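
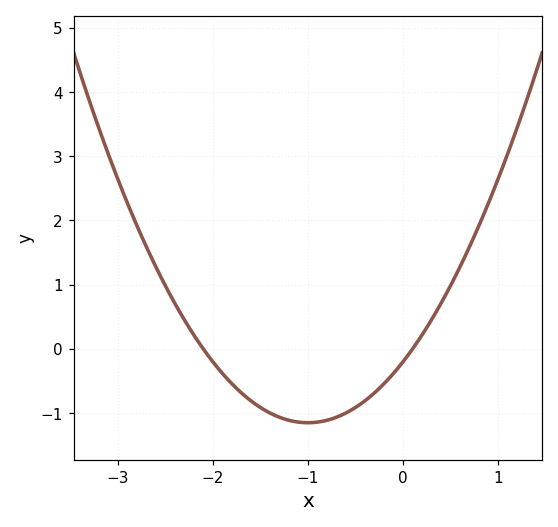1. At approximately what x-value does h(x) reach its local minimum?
-1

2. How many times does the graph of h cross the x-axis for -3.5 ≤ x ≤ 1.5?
2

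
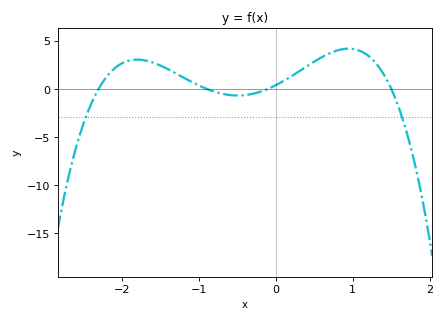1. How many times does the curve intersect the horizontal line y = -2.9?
2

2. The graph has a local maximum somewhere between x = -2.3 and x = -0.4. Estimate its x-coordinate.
-1.8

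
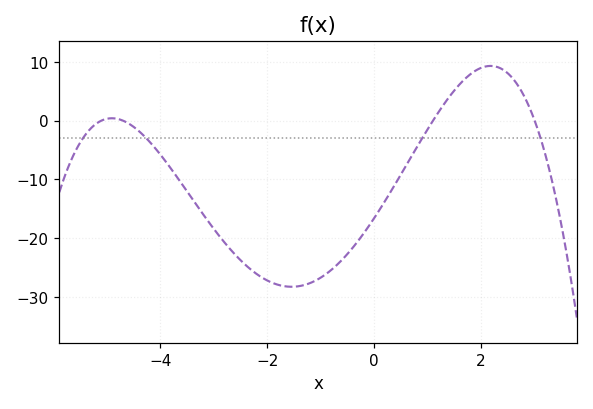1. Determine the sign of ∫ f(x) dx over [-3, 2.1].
negative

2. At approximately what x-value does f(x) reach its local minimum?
-1.54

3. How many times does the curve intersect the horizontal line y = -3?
4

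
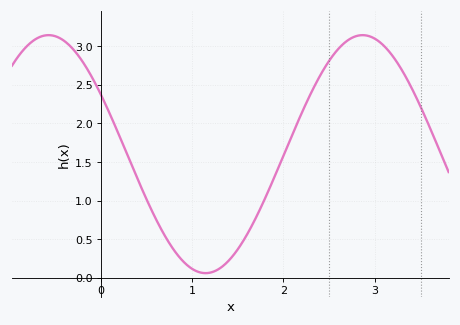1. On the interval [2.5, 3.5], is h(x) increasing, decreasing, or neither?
neither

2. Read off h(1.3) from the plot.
0.1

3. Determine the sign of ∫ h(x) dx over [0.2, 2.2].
positive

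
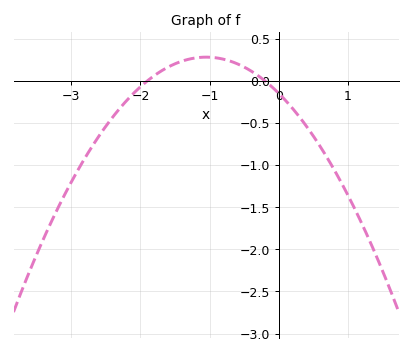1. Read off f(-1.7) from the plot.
0.1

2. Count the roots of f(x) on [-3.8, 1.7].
2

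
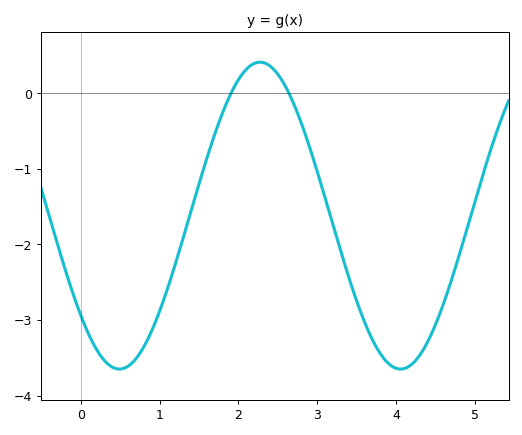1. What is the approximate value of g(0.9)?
-3.1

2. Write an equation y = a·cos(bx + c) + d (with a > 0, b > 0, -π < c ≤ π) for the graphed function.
y = 2.03cos(1.8x + 2.3) - 1.62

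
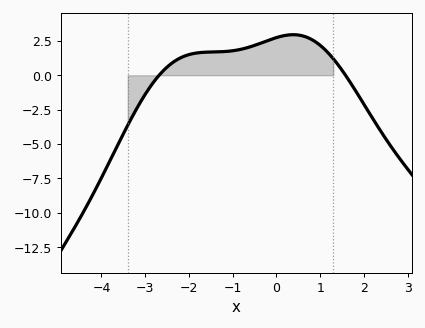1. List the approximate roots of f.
-2.6, 1.6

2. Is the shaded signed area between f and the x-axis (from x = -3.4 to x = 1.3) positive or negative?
positive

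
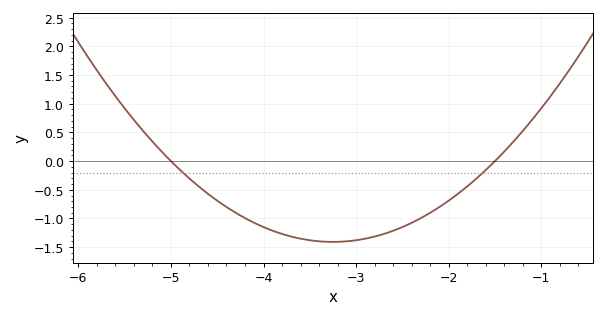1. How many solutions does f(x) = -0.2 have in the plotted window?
2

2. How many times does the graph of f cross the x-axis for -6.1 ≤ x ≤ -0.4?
2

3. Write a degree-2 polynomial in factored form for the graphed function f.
y = 0.46(x + 5)(x + 1.5)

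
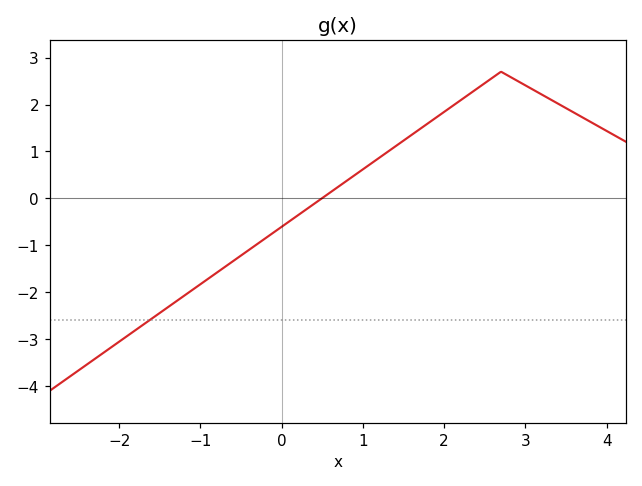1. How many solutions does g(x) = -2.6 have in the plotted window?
1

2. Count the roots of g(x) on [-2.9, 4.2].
1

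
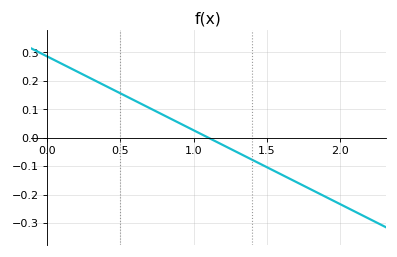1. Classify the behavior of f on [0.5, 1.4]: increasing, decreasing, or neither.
decreasing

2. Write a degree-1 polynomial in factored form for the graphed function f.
y = -0.26(x - 1.1)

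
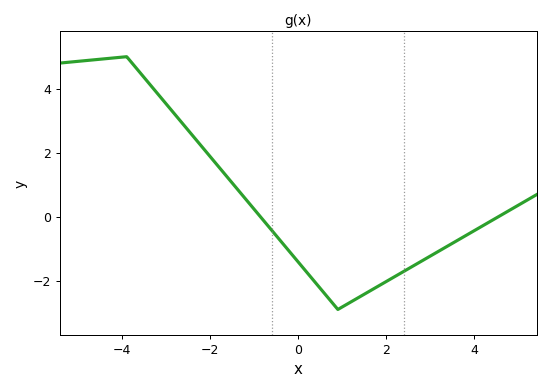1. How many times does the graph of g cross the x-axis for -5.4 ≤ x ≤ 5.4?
2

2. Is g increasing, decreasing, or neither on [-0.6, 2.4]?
neither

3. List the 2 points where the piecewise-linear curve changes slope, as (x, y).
(-3.9, 5); (0.9, -2.9)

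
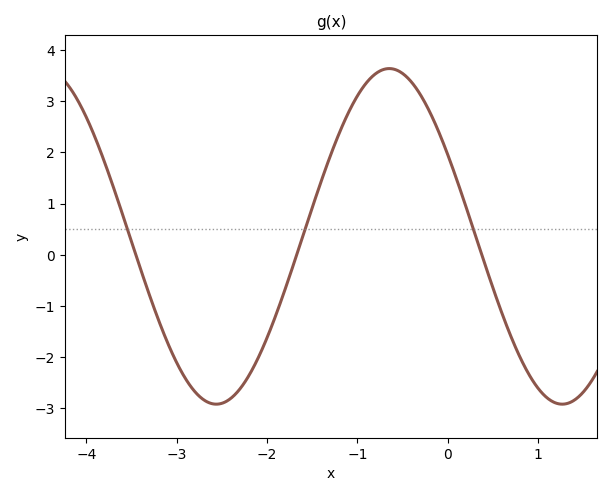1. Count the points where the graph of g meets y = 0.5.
3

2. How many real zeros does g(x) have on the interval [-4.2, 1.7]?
3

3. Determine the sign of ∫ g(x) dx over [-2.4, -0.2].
positive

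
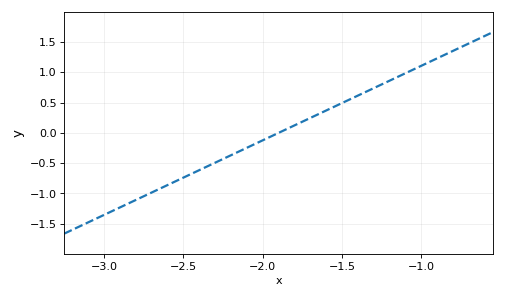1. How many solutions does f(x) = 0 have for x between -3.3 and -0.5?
1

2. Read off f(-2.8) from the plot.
-1.1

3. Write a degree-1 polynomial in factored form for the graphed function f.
y = 1.23(x + 1.9)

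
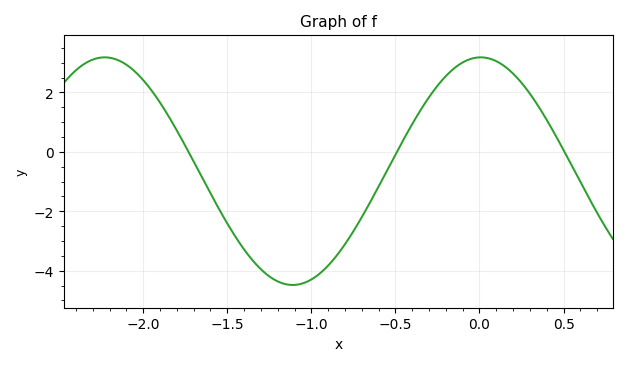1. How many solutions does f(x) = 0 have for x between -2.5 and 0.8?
3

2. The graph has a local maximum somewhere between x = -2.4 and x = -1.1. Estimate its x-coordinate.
-2.23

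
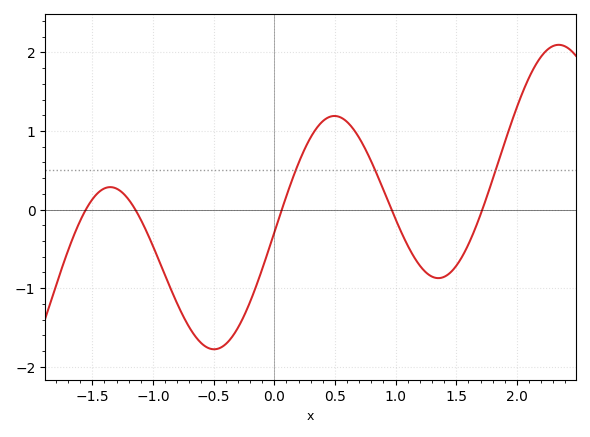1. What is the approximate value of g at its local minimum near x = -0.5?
-1.8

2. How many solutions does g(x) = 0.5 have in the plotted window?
3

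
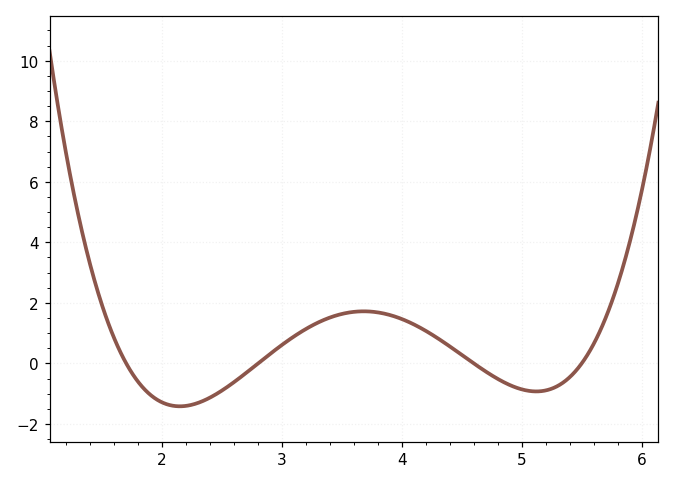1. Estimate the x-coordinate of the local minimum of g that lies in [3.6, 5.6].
5.1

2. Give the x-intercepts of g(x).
1.7, 2.8, 4.6, 5.5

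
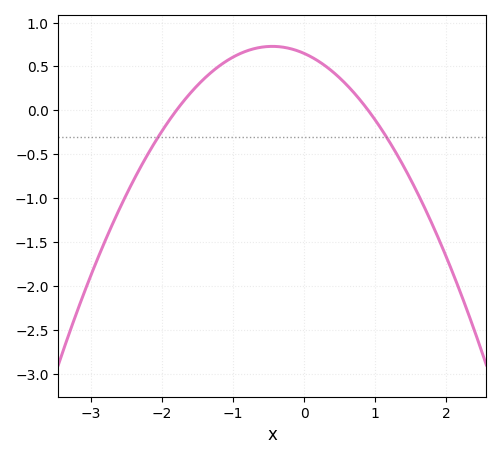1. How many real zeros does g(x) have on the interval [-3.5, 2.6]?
2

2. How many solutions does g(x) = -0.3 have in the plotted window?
2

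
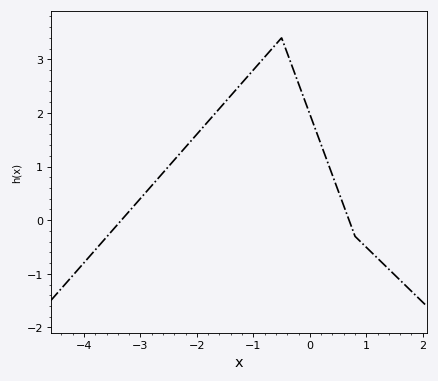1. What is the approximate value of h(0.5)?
0.554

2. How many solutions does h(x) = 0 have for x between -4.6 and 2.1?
2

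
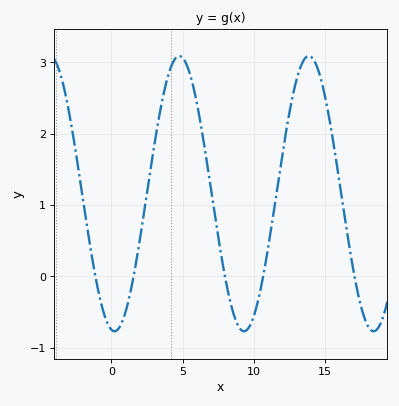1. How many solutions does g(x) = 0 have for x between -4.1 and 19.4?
5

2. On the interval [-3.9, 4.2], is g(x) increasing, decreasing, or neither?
neither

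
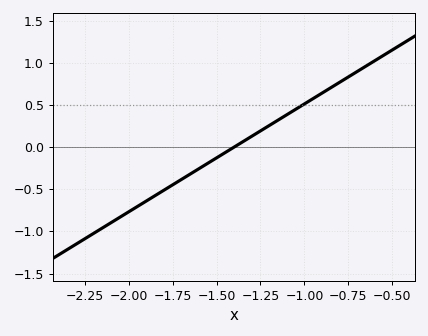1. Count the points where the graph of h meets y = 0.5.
1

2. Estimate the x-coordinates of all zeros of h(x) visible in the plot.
-1.4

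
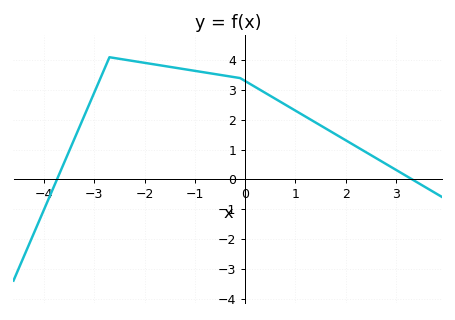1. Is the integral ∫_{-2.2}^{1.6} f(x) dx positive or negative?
positive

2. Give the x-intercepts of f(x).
-3.8, 3.4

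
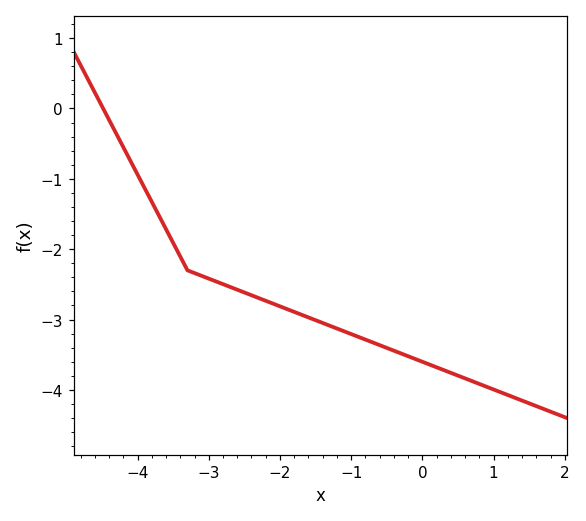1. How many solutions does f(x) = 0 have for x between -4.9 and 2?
1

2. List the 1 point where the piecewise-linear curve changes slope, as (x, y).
(-3.3, -2.3)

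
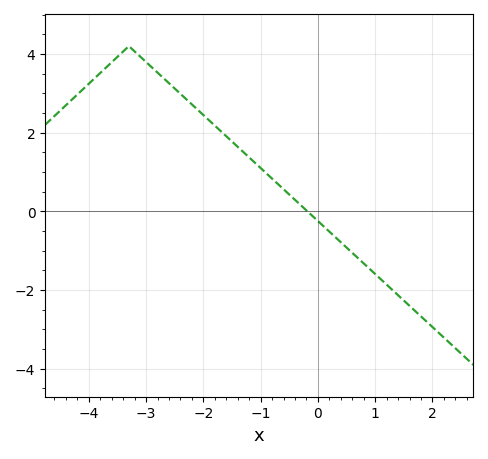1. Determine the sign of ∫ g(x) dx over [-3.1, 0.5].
positive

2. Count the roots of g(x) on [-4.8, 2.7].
1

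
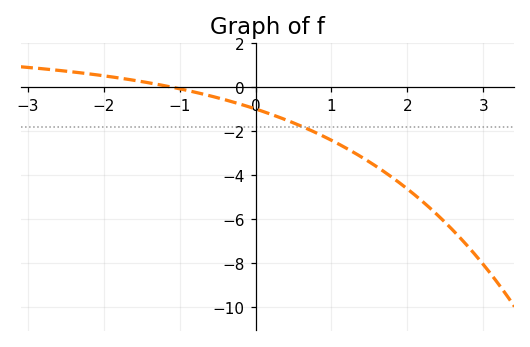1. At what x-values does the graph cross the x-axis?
-1.1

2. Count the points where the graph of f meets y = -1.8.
1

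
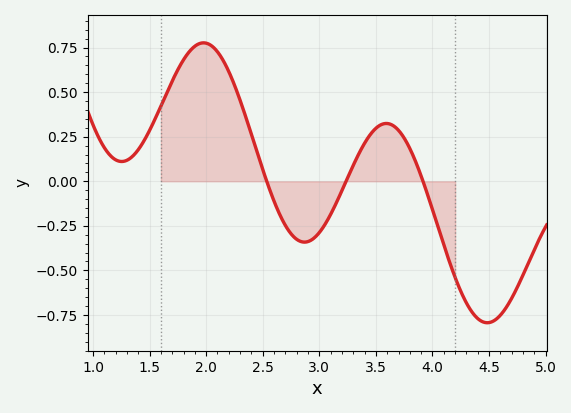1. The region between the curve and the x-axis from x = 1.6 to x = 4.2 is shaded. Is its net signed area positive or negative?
positive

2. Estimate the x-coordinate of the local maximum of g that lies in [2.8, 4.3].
3.6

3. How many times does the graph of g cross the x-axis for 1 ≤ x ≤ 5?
3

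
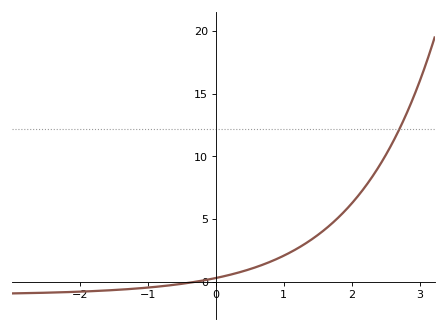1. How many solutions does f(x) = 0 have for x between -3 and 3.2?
1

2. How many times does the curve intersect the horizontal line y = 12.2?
1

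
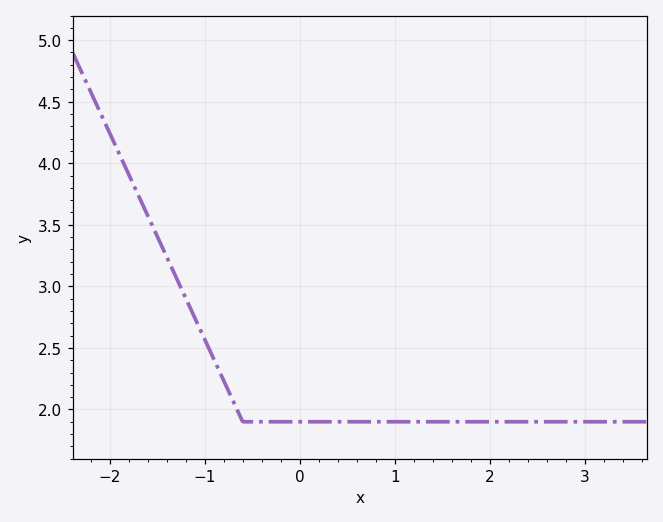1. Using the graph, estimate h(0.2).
1.9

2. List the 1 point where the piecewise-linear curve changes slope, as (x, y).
(-0.6, 1.9)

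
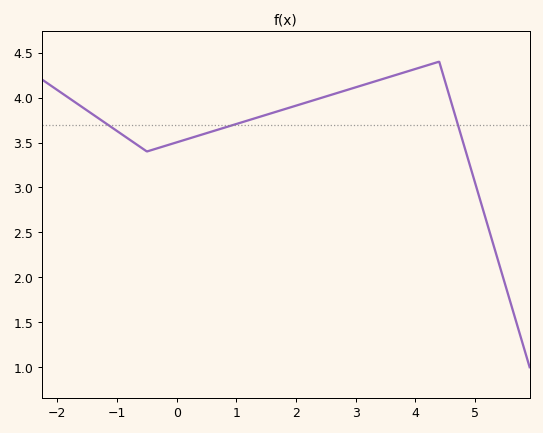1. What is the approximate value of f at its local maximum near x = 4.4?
4.4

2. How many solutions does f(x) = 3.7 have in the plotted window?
3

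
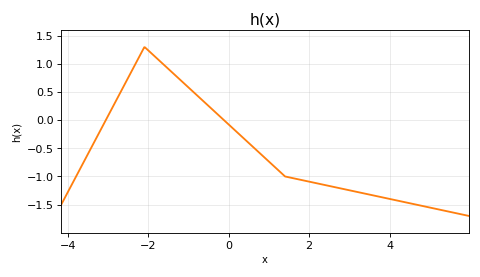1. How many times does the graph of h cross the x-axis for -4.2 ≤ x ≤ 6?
2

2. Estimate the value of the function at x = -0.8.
0.45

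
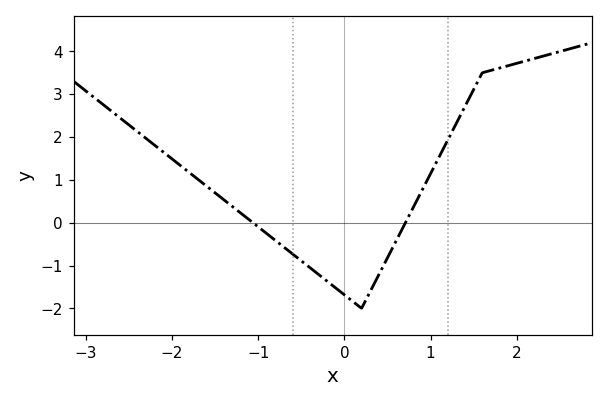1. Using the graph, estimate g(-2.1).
1.6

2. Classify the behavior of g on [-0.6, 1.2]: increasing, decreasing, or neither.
neither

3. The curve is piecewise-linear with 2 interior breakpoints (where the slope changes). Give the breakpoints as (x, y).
(0.2, -2); (1.6, 3.5)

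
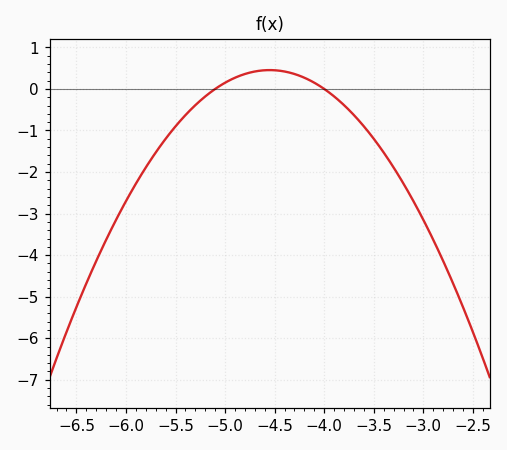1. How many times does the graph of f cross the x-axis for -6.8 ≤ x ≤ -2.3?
2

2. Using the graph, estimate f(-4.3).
0.36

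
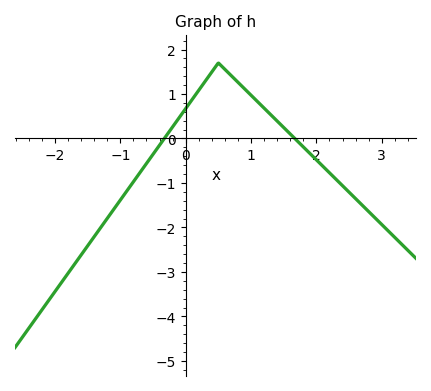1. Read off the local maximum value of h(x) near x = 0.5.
1.7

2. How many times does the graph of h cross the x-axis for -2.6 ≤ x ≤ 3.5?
2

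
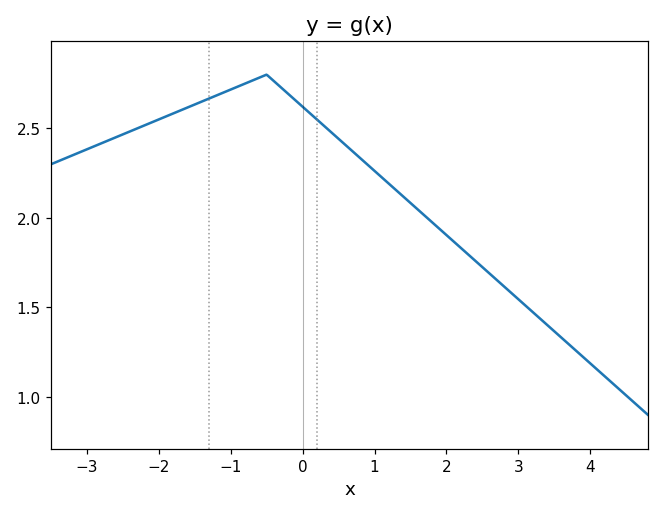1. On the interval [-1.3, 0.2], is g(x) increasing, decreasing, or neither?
neither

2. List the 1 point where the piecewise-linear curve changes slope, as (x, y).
(-0.5, 2.8)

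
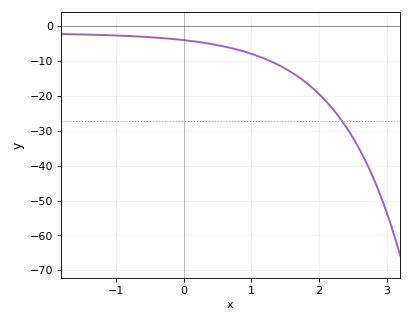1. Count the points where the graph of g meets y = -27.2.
1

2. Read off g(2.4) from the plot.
-29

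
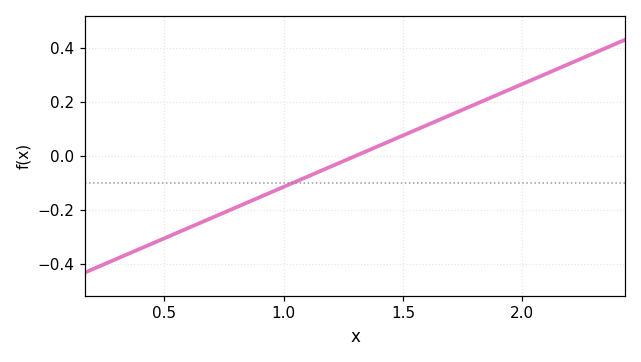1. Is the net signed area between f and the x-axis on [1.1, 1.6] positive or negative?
positive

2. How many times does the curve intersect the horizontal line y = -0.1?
1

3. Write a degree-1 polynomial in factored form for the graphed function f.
y = 0.38(x - 1.3)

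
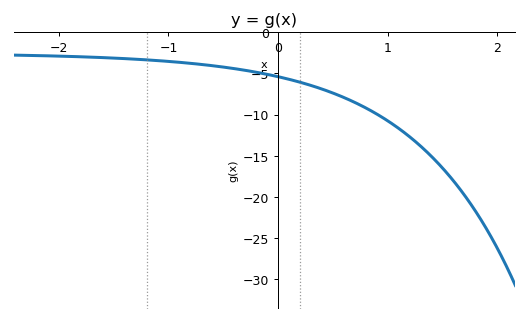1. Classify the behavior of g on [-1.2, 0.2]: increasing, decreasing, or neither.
decreasing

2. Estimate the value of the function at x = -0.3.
-4.63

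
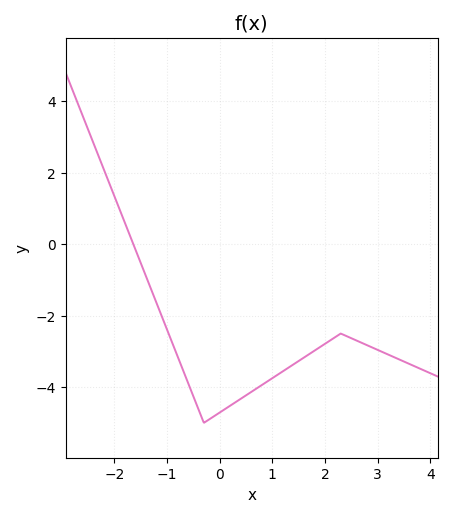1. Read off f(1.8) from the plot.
-2.98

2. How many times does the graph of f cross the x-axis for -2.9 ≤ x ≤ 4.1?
1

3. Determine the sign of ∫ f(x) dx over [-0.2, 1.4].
negative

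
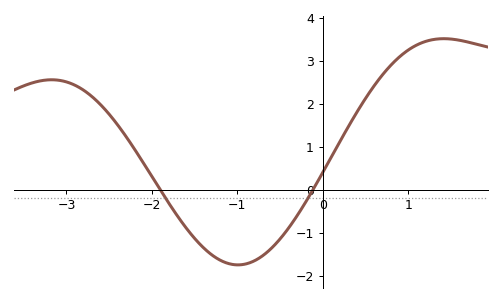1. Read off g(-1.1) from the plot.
-1.7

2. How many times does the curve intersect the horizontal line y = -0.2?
2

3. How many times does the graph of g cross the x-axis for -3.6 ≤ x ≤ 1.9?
2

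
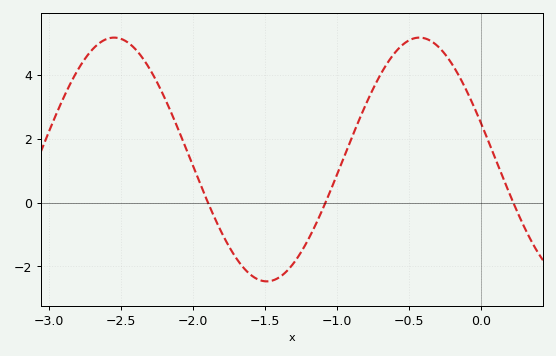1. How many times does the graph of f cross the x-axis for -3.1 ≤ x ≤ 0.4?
3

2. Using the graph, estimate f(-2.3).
4.2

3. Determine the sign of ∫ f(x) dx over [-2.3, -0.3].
positive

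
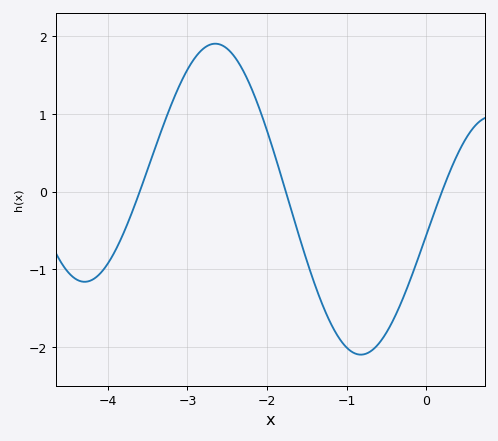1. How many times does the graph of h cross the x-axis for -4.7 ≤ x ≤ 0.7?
3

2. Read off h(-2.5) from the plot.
1.8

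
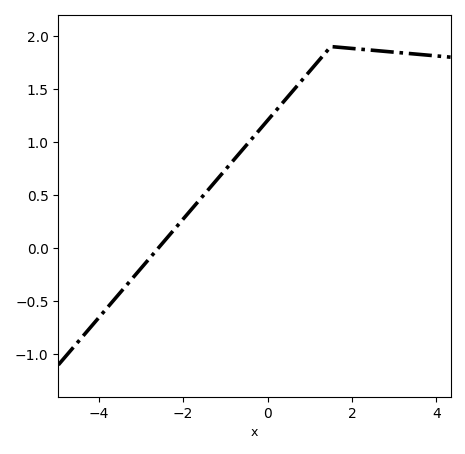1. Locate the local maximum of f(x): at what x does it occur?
1.6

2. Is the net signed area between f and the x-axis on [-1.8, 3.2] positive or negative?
positive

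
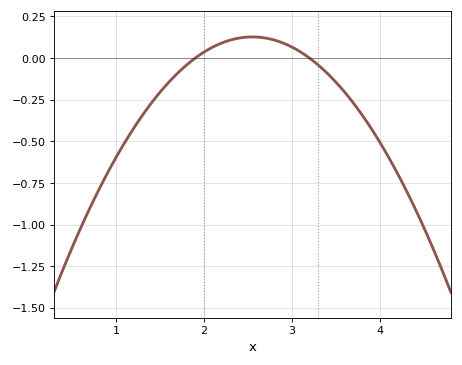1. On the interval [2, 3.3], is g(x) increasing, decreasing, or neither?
neither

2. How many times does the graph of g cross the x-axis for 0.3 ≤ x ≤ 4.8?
2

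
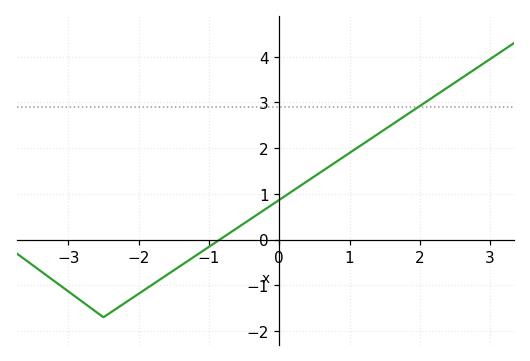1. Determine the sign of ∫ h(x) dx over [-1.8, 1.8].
positive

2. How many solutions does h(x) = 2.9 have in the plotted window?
1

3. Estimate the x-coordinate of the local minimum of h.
-2.5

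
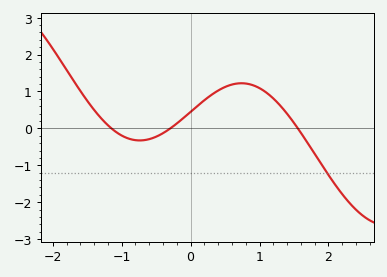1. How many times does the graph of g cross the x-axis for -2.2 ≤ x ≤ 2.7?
3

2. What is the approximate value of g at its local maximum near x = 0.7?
1.2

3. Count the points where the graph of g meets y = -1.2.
1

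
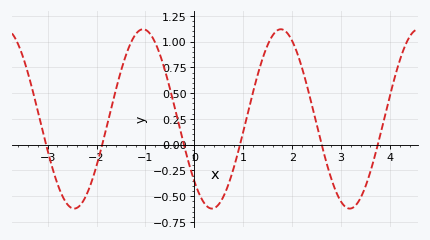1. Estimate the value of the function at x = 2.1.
0.892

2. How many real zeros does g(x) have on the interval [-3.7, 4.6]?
6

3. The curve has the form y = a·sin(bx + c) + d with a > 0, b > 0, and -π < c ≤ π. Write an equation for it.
y = 0.87sin(2.23x - 2.37) + 0.25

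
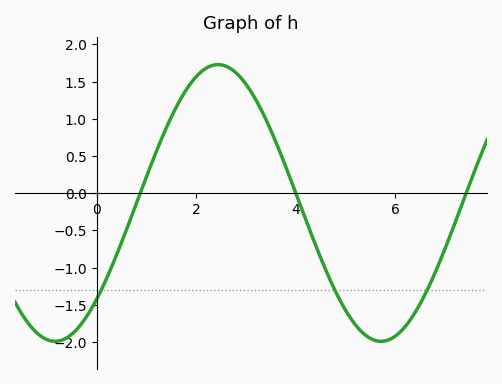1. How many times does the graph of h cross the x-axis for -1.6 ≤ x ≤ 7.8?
3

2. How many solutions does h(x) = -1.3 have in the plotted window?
3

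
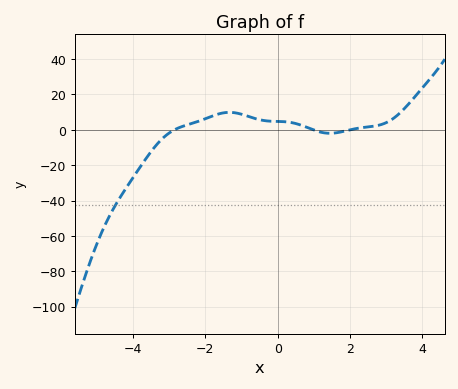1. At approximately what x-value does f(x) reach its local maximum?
-1.4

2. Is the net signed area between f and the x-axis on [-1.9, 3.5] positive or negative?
positive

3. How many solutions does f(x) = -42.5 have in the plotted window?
1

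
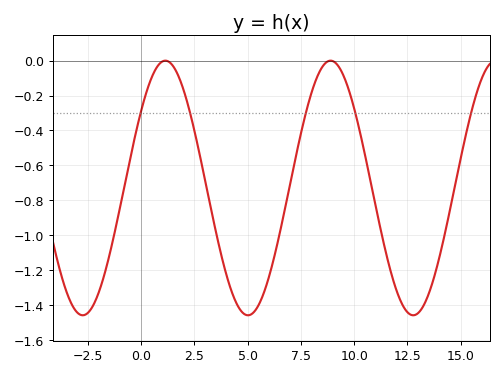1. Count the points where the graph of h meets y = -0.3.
5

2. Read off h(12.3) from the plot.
-1.4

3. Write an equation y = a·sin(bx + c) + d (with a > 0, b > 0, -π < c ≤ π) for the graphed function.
y = 0.73sin(0.81x + 0.65) - 0.73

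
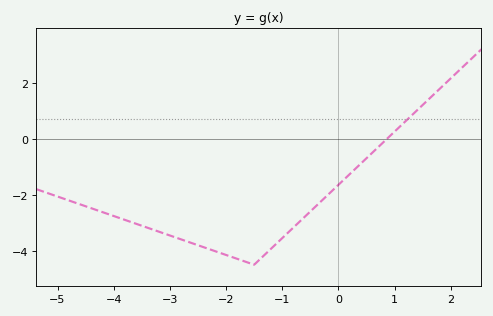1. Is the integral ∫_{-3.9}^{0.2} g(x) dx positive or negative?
negative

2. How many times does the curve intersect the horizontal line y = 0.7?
1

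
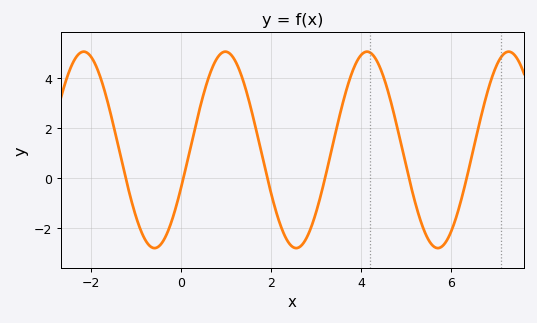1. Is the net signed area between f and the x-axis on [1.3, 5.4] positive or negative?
positive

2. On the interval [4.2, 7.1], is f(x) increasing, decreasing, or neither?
neither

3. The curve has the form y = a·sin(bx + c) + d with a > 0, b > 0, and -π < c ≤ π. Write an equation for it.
y = 3.93sin(2x - 0.41) + 1.13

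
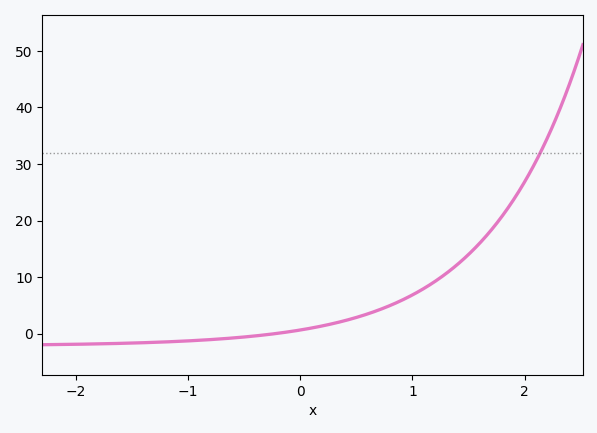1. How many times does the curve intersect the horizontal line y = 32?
1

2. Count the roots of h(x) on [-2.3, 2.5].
1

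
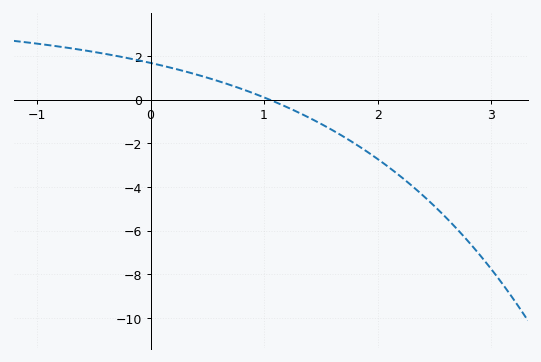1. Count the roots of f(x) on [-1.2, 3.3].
1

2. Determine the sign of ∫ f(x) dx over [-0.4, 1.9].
positive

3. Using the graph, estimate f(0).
1.68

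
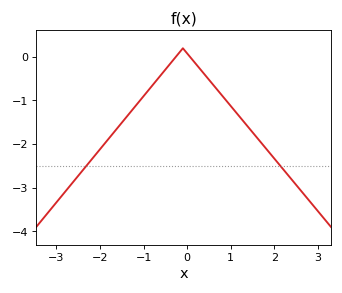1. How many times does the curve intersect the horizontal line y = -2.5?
2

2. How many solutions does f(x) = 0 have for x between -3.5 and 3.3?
2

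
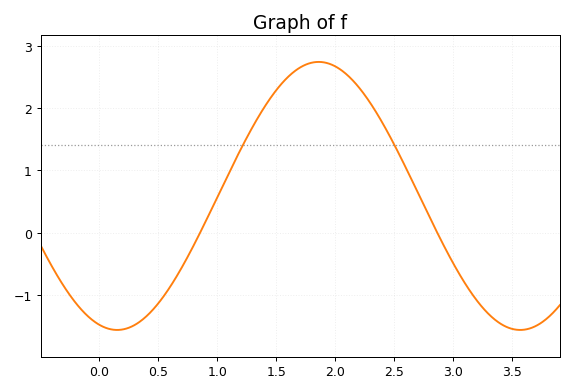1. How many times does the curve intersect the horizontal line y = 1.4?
2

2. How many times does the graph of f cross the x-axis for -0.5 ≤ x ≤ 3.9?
2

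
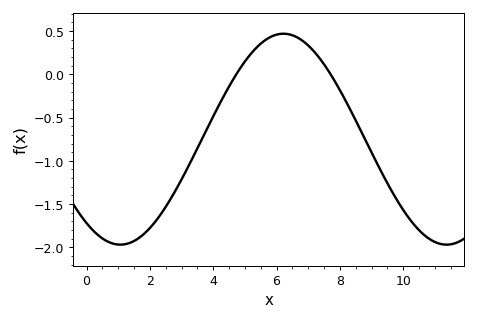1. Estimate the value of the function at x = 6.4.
0.45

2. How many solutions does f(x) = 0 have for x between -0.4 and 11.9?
2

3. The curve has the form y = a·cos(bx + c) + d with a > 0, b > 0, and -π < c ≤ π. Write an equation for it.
y = 1.22cos(0.61x + 2.5) - 0.75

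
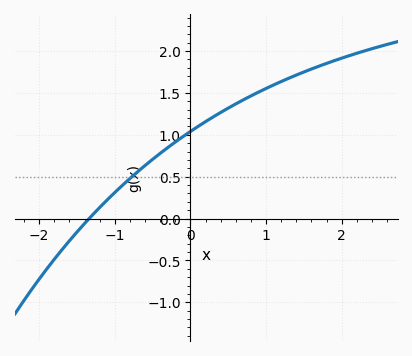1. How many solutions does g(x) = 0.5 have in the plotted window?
1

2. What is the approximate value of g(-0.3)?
0.847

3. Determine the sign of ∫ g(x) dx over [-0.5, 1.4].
positive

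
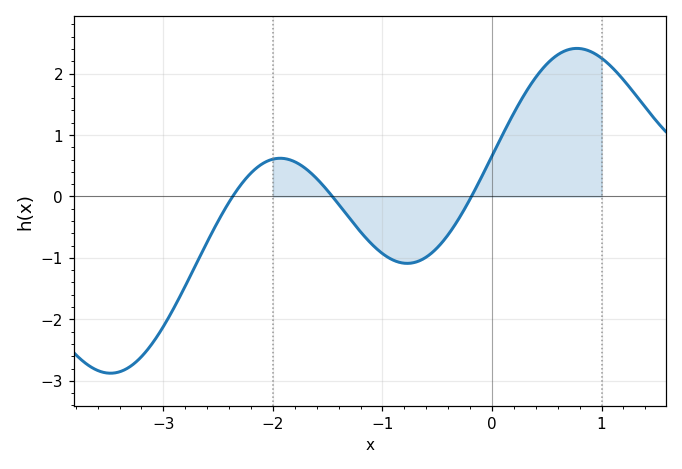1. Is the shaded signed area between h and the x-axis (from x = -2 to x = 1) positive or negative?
positive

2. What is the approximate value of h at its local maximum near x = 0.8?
2.41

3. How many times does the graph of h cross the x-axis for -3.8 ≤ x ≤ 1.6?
3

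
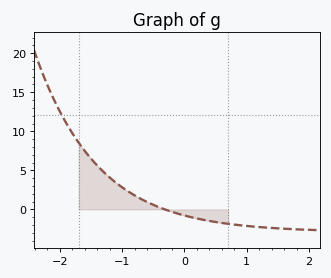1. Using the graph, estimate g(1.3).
-2.5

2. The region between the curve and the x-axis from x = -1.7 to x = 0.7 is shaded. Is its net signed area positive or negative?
positive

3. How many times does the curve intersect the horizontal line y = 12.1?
1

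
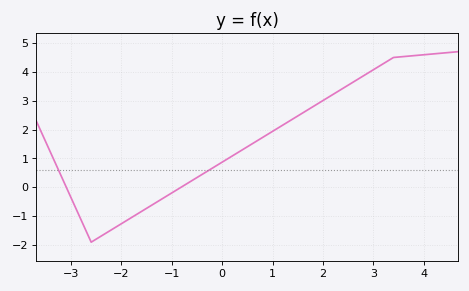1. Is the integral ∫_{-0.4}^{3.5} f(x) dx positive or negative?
positive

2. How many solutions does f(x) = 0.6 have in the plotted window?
2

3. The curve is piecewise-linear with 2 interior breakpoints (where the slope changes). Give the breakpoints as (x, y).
(-2.6, -1.9); (3.4, 4.5)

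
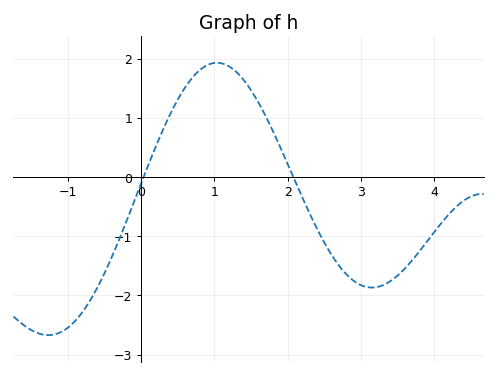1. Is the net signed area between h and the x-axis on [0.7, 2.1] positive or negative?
positive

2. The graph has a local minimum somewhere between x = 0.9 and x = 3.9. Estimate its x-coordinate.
3.1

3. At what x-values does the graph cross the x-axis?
0, 2.1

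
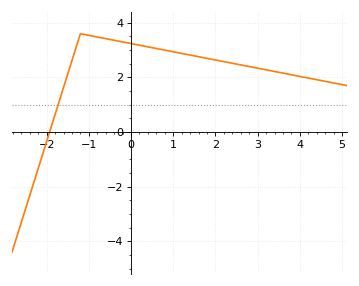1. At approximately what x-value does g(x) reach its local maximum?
-1.2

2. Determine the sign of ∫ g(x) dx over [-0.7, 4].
positive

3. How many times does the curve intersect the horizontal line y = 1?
1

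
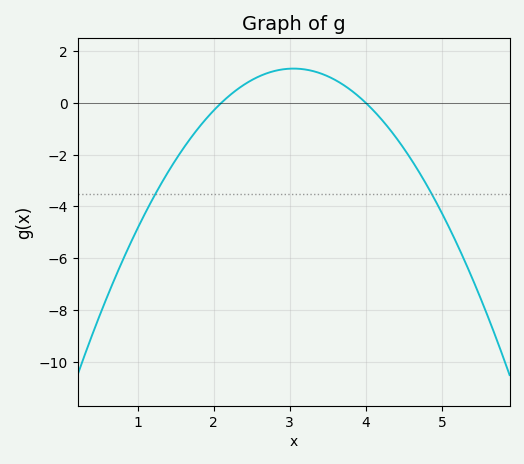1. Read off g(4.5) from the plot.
-1.76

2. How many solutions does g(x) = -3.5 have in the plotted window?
2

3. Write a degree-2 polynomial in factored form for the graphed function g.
y = -1.47(x - 2.1)(x - 4)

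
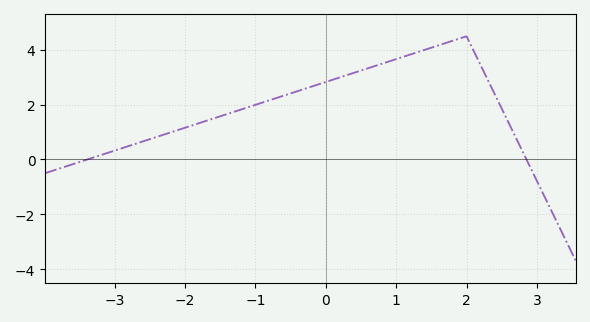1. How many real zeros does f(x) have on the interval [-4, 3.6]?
2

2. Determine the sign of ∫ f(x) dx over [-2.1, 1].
positive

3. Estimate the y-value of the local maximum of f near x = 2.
4.5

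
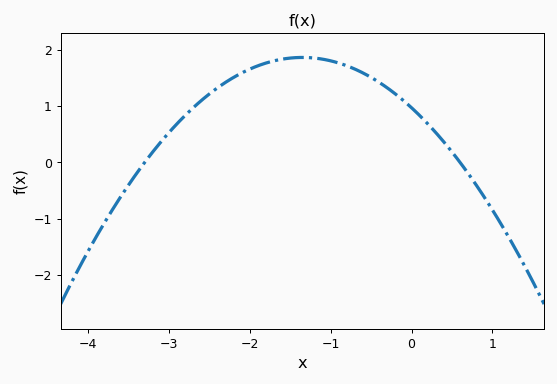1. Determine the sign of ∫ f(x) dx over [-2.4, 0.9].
positive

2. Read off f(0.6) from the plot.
0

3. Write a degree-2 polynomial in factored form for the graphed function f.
y = -0.49(x + 3.3)(x - 0.6)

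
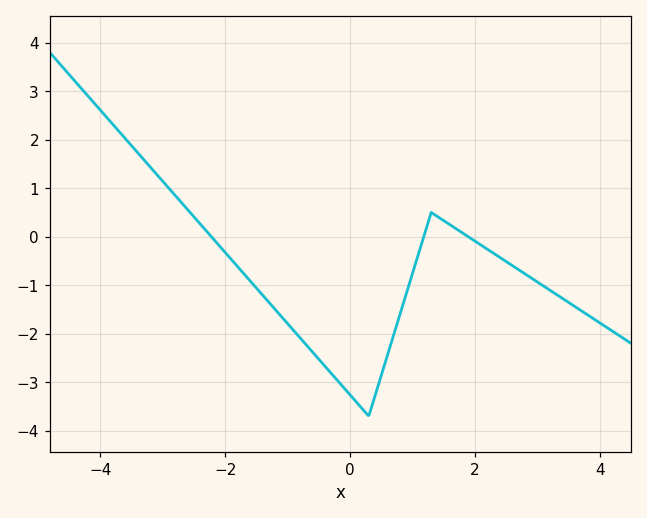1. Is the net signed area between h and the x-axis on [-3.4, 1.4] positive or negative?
negative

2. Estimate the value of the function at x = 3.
-0.933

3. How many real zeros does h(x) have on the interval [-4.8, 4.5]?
3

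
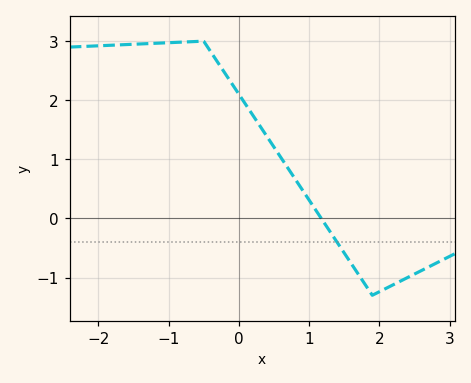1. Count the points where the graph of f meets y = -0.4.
1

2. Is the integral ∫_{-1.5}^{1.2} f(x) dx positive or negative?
positive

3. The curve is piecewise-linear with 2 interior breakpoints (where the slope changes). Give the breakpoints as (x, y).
(-0.5, 3); (1.9, -1.3)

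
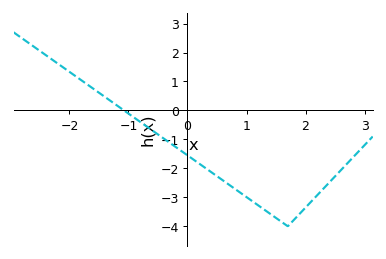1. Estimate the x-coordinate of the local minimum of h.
1.7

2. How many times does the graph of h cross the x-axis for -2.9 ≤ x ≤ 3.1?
1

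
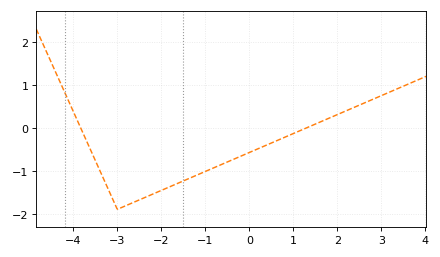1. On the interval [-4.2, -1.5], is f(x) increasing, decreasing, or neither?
neither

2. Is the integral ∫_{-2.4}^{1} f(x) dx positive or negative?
negative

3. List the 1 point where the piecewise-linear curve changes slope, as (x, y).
(-3, -1.9)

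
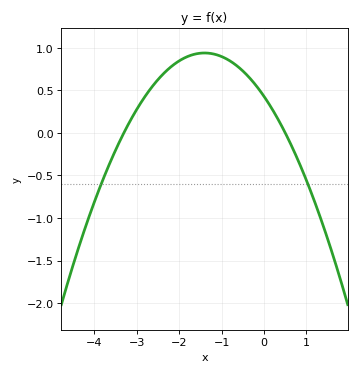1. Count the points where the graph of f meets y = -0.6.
2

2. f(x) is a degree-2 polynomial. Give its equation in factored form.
y = -0.26(x + 3.3)(x - 0.5)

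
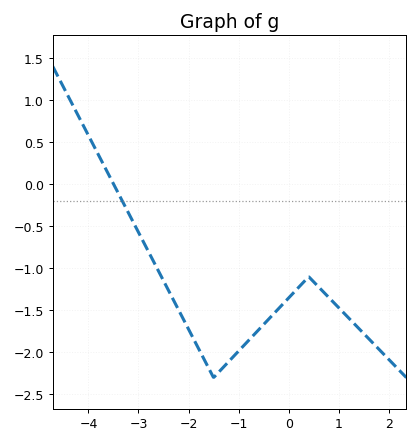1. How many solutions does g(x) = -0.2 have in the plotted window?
1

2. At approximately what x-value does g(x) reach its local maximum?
0.398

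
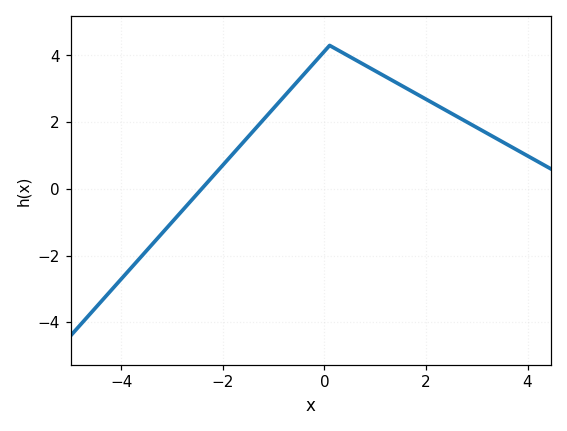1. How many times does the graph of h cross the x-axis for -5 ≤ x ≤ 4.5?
1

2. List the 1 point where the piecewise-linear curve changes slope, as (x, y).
(0.1, 4.3)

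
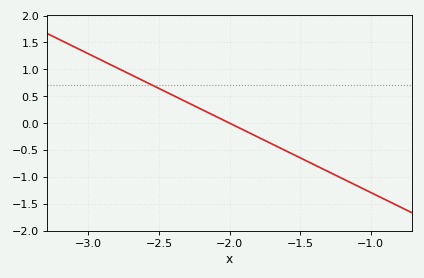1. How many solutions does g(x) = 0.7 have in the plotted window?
1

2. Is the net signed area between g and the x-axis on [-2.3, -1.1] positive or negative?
negative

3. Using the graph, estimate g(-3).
1.29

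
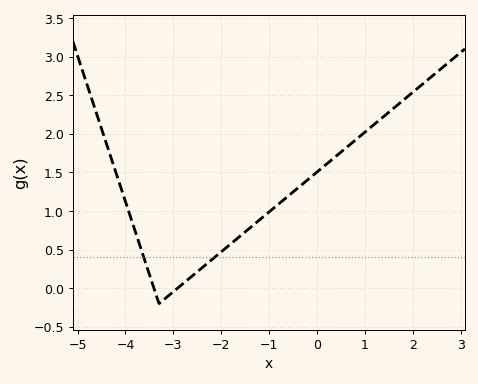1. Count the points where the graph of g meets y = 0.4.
2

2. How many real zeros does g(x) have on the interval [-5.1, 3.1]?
2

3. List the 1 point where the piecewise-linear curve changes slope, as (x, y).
(-3.3, -0.2)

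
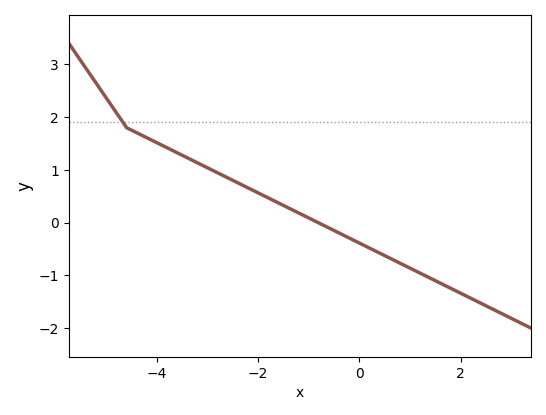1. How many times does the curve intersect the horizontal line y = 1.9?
1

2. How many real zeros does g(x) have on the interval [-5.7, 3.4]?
1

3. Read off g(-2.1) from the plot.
0.6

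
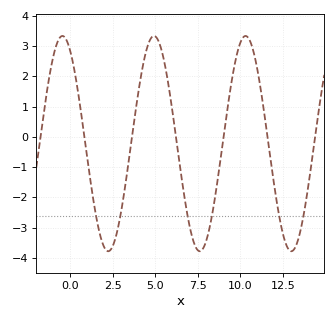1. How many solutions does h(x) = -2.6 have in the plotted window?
6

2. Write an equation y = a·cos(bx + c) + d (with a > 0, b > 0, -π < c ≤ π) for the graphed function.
y = 3.56cos(1.17x + 0.512) - 0.22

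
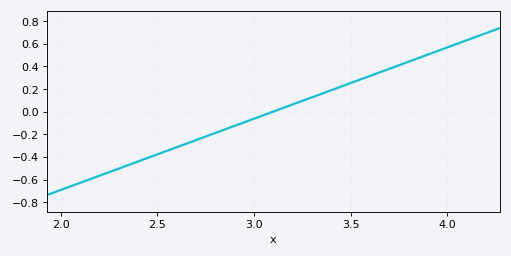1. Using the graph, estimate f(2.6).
-0.315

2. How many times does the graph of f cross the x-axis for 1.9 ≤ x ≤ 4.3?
1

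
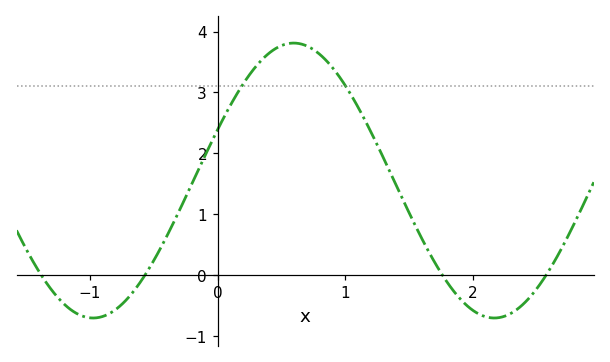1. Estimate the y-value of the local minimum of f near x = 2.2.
-0.71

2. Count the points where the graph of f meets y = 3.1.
2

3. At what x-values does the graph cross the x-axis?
-1.38, -0.568, 1.76, 2.57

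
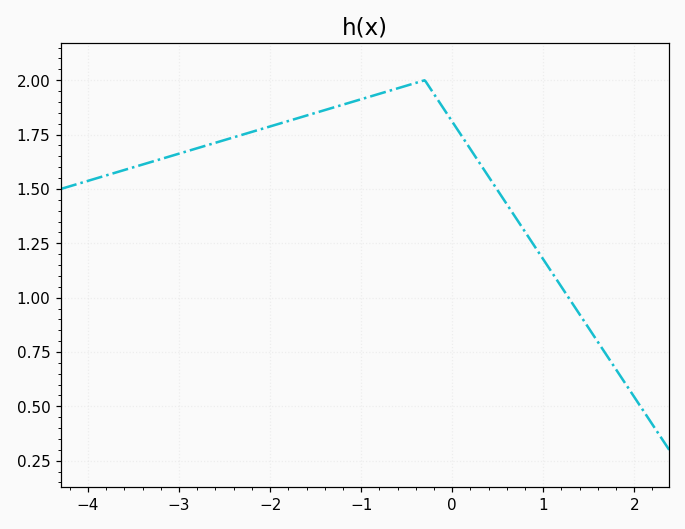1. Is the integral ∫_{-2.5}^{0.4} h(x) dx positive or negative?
positive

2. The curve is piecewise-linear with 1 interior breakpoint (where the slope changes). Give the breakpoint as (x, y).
(-0.3, 2)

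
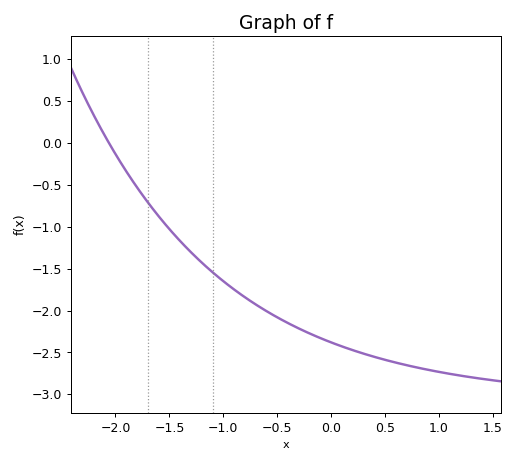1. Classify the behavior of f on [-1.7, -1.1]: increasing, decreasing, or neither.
decreasing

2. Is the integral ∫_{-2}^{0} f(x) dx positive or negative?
negative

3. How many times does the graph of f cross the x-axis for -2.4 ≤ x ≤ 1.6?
1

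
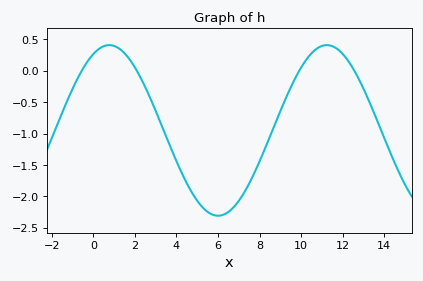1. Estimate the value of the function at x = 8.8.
-0.8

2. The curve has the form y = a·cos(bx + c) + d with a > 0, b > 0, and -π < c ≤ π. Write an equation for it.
y = 1.36cos(0.6x - 0.46) - 0.95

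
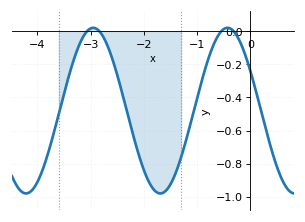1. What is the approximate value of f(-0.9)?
-0.28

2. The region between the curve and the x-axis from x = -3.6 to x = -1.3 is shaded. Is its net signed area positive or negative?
negative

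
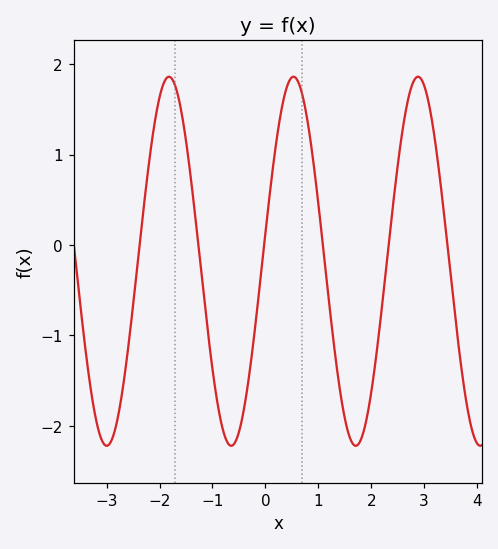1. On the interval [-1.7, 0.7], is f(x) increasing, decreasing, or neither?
neither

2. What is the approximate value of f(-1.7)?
1.8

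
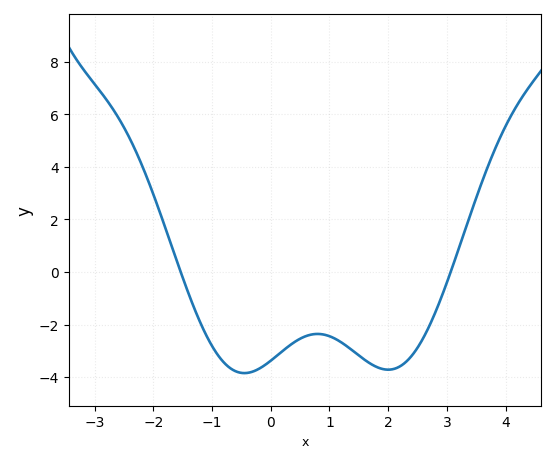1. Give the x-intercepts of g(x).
-1.53, 3.06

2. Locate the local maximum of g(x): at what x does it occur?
0.798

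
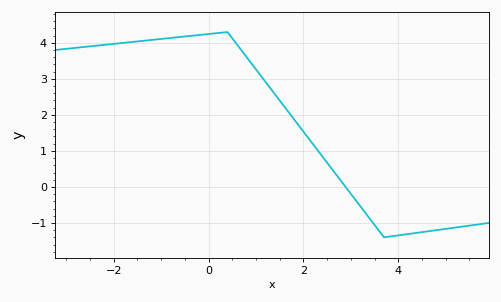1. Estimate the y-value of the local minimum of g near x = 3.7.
-1.4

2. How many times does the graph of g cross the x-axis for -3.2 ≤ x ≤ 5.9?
1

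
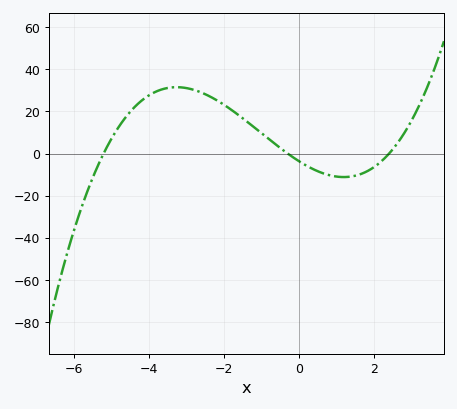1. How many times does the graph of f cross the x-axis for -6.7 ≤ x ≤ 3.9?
3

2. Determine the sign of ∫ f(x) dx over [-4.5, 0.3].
positive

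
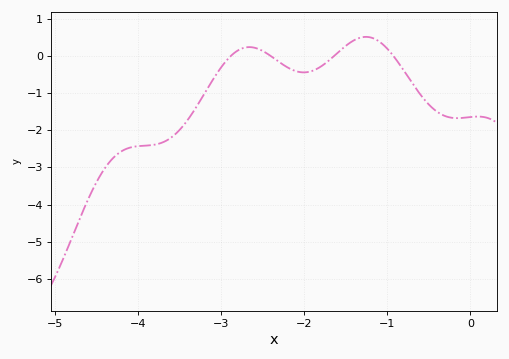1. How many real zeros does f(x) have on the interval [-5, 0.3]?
4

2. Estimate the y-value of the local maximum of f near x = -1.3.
0.514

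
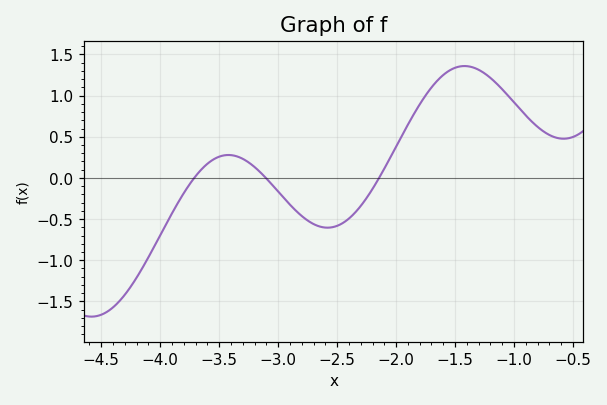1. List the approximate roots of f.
-3.71, -3.1, -2.14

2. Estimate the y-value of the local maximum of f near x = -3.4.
0.279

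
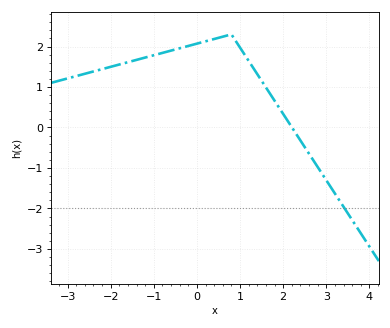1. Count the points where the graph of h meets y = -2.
1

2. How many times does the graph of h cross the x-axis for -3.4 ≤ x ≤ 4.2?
1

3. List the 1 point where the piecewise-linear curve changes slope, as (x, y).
(0.8, 2.3)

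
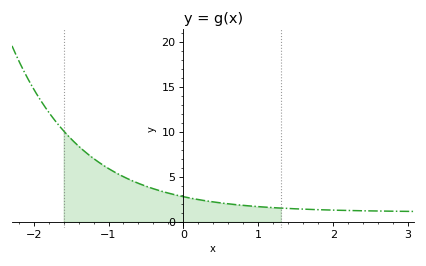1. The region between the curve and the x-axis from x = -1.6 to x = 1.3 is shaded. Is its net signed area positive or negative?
positive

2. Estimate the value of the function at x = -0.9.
5.44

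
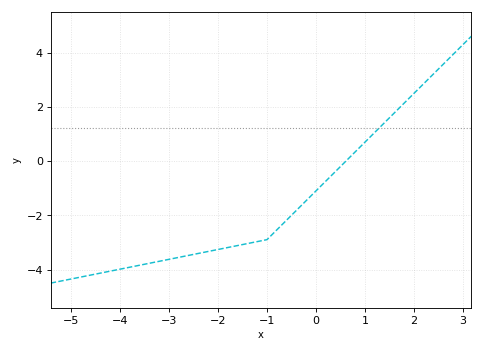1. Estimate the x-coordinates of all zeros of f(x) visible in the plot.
0.615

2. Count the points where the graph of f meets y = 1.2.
1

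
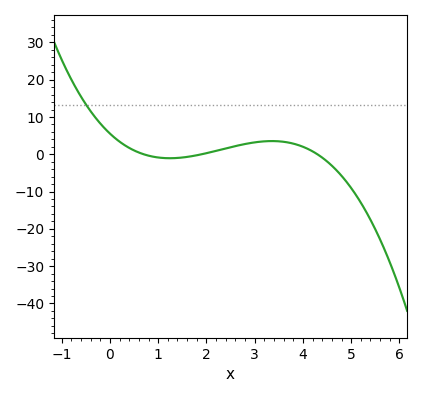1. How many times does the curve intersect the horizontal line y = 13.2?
1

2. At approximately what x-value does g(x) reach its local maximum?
3.4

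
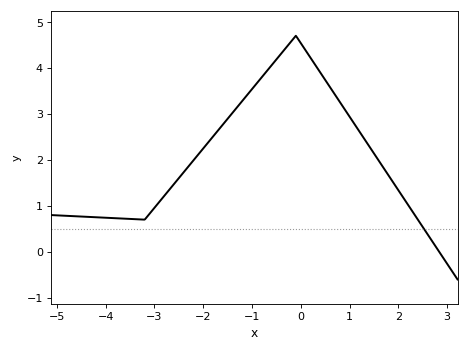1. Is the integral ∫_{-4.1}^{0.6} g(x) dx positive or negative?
positive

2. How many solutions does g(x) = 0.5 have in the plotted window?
1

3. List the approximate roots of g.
2.8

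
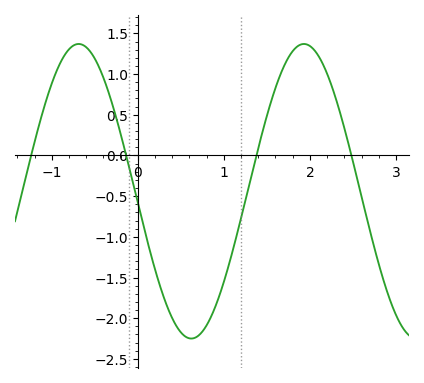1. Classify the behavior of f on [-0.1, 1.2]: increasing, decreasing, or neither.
neither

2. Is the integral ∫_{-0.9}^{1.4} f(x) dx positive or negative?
negative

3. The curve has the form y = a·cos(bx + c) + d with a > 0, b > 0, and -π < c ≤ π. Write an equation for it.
y = 1.81cos(2.4x + 1.65) - 0.44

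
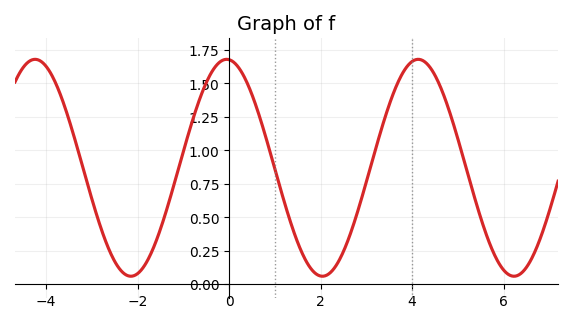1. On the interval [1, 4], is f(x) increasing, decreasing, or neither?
neither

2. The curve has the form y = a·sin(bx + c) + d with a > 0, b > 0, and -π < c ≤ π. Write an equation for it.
y = 0.81sin(1.5x + 1.65) + 0.87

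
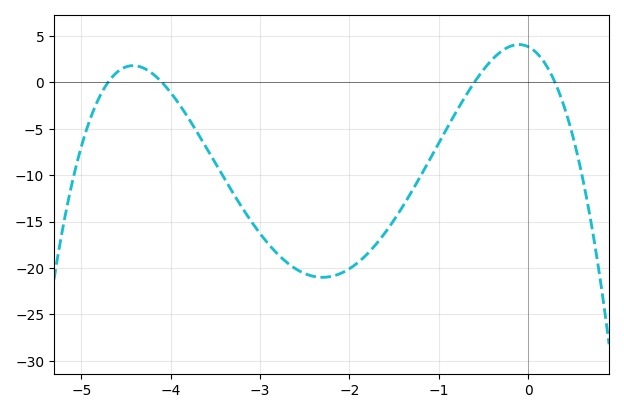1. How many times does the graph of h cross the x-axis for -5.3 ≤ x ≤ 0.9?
4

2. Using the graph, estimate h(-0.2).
3.86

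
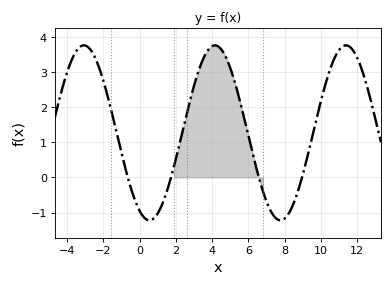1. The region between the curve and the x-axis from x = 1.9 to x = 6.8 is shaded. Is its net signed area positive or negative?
positive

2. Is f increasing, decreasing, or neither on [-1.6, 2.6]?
neither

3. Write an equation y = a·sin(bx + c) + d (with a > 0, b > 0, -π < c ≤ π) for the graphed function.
y = 2.49sin(0.87x - 2.04) + 1.27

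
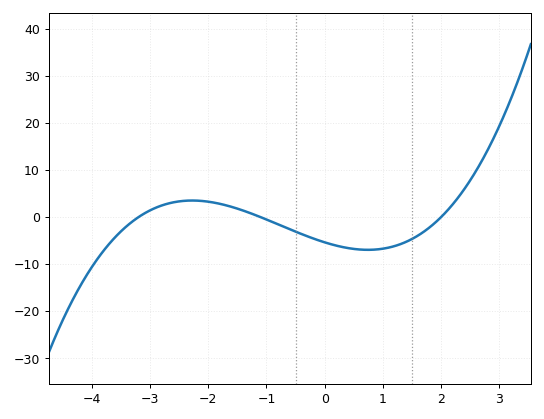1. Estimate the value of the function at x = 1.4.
-5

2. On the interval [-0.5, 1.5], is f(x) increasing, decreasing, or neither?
neither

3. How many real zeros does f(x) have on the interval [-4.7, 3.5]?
3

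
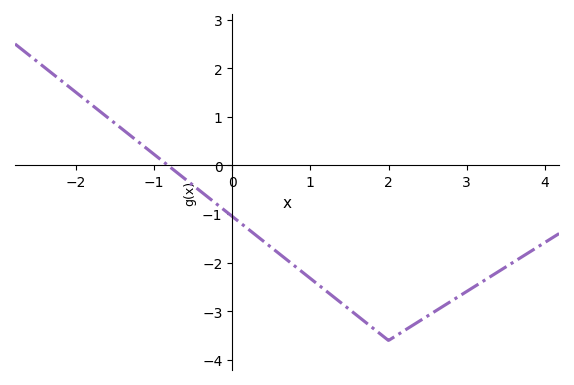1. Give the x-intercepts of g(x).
-0.821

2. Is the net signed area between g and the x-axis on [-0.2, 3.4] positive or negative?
negative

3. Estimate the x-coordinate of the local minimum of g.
2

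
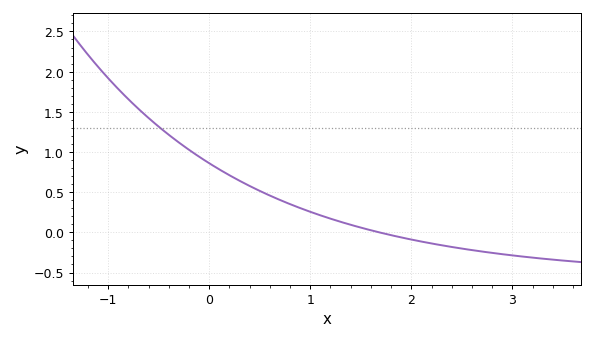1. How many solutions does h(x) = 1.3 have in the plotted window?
1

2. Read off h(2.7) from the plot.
-0.25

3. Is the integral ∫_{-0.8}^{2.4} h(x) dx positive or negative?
positive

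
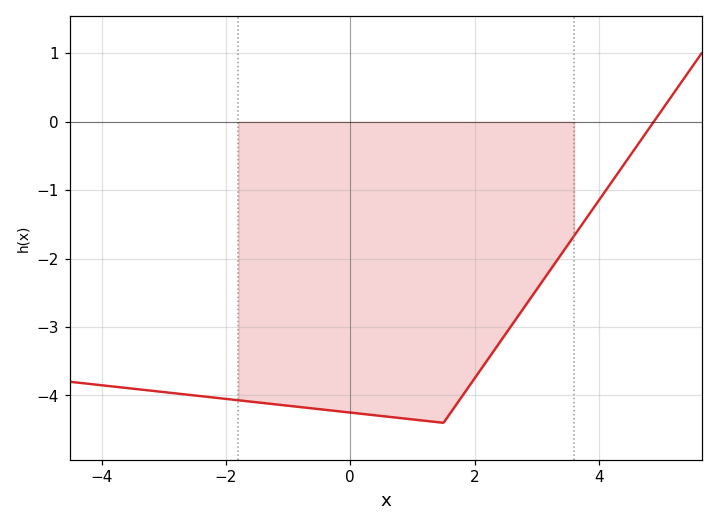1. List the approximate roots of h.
4.88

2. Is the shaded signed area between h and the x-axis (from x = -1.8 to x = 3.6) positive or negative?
negative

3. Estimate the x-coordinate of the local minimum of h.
1.5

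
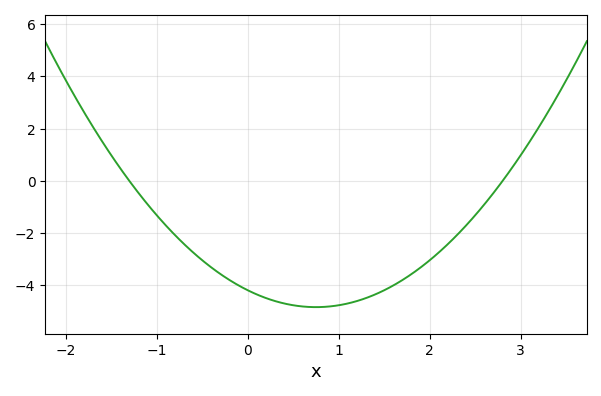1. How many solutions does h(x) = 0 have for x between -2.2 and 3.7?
2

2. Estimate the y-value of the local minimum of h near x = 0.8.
-4.83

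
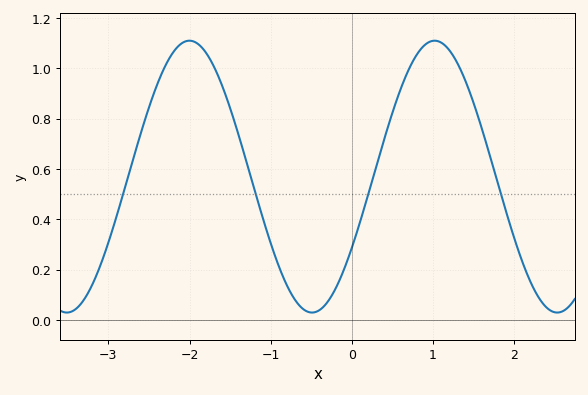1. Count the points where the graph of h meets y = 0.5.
4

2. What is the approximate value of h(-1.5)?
0.84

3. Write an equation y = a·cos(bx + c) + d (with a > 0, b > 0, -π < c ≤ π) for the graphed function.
y = 0.54cos(2.1x - 2.1) + 0.57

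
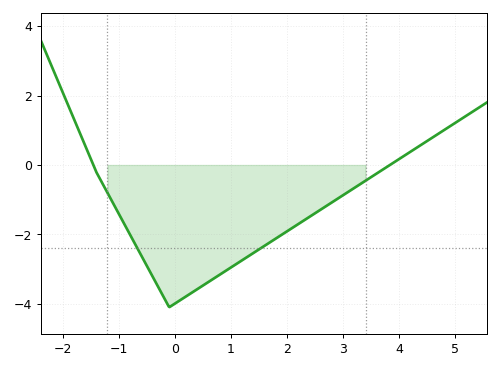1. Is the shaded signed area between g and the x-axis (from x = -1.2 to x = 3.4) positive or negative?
negative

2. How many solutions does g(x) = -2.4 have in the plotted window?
2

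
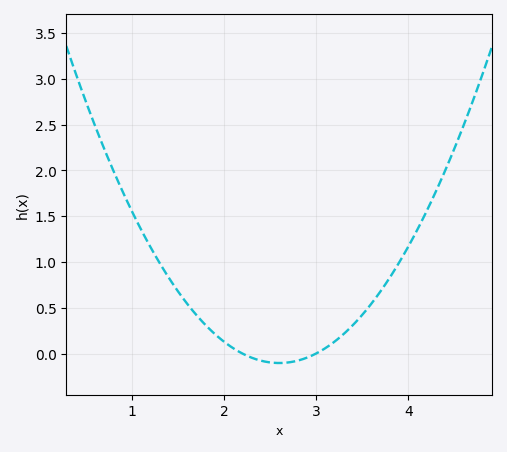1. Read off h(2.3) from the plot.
-0.045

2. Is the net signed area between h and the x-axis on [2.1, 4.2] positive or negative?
positive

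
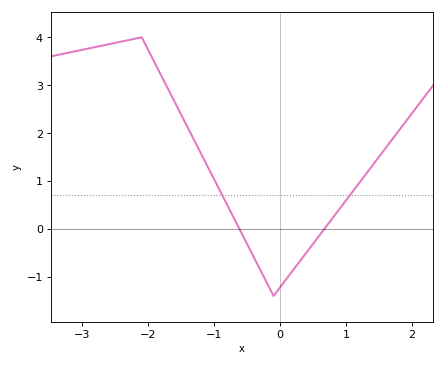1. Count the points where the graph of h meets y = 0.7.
2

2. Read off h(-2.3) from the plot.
3.9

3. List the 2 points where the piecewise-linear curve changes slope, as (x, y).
(-2.1, 4); (-0.1, -1.4)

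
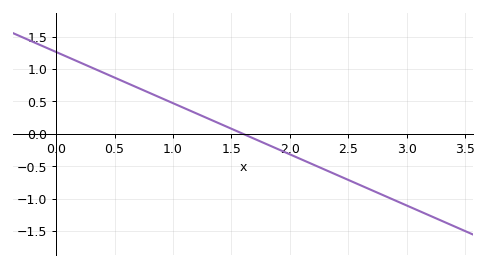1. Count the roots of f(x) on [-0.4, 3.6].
1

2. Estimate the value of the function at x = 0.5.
0.85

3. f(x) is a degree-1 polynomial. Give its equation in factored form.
y = -0.79(x - 1.6)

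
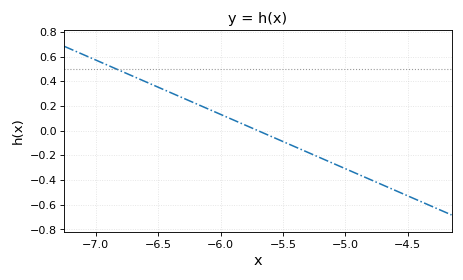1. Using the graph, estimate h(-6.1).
0.18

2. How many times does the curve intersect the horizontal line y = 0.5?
1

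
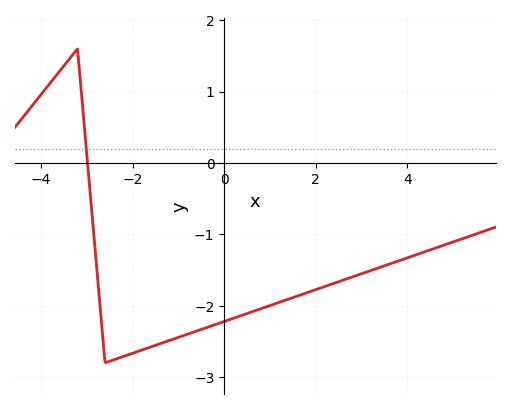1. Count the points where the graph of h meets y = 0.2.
1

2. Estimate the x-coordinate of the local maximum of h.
-3.2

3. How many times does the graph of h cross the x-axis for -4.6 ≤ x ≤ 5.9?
1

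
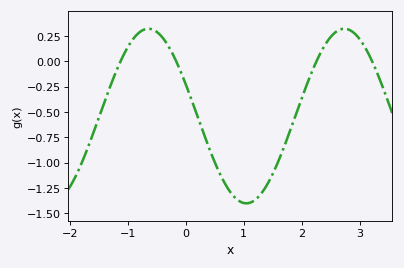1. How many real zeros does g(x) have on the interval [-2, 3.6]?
4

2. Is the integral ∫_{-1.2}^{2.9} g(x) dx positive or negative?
negative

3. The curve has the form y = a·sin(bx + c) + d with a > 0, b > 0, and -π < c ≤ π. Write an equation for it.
y = 0.86sin(1.9x + 2.8) - 0.54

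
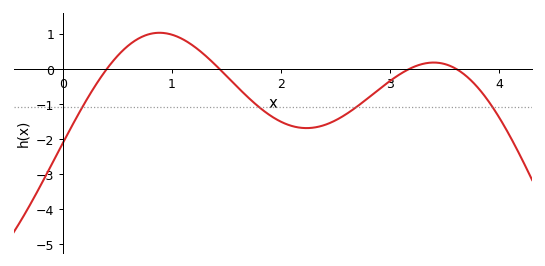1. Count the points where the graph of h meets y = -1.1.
4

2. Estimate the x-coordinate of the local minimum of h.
2.23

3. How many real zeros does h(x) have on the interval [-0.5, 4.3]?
4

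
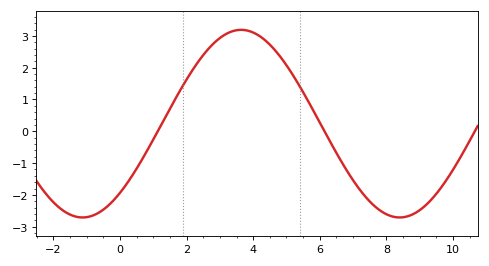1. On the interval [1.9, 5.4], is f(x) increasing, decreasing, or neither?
neither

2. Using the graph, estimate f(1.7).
1.1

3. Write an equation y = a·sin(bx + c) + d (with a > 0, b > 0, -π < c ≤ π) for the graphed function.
y = 2.95sin(0.66x - 0.83) + 0.24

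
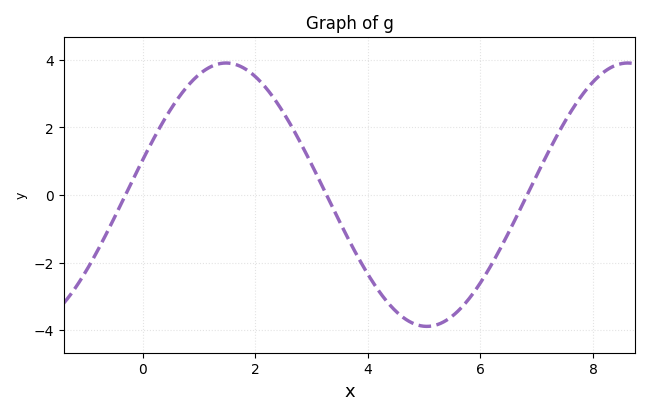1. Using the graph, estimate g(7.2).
1.25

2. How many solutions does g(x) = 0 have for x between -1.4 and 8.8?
3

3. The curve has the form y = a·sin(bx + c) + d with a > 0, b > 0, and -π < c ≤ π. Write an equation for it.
y = 3.9sin(0.88x + 0.272) + 0.01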